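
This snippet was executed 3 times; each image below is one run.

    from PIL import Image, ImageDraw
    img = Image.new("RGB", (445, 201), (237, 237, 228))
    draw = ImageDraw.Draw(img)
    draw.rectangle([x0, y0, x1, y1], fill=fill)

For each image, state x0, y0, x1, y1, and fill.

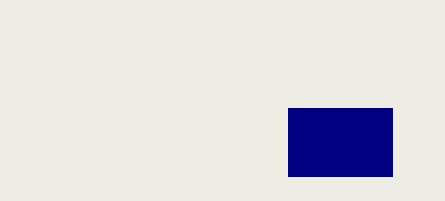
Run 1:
x0 = 288; y0 = 108; x1 = 392; y1 = 176; fill = 'navy'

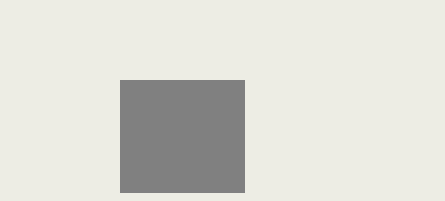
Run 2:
x0 = 120; y0 = 80; x1 = 244; y1 = 192; fill = 'gray'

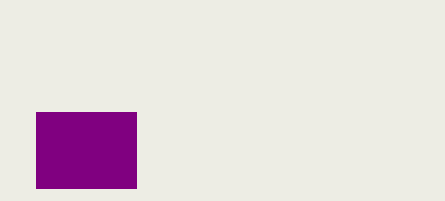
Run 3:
x0 = 36
y0 = 112
x1 = 136
y1 = 188
fill = 'purple'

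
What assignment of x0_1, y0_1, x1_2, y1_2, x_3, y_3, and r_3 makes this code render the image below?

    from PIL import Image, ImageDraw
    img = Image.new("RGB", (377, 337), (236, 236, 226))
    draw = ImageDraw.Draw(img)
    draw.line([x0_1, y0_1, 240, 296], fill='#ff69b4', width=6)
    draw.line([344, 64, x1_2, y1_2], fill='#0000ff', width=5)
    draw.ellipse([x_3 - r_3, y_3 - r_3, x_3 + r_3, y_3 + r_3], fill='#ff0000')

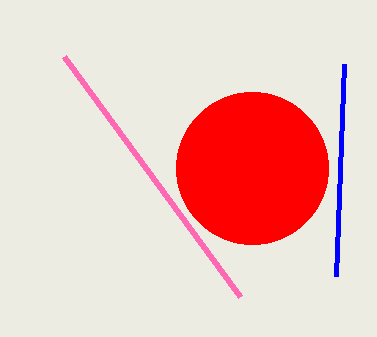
x0_1 = 64
y0_1 = 56
x1_2 = 336
y1_2 = 276
x_3 = 252
y_3 = 168
r_3 = 76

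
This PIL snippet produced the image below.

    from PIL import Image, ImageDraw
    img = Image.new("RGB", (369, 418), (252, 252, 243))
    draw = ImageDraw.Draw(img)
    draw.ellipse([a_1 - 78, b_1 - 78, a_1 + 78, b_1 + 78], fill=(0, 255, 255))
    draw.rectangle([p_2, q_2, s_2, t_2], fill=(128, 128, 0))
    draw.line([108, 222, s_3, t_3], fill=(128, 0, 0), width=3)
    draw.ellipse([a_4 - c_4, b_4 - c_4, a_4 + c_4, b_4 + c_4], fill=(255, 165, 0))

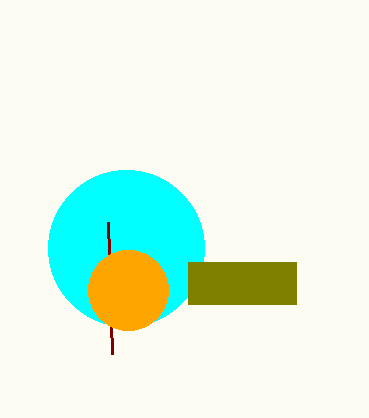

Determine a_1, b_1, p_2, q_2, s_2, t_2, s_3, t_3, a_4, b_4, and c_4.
a_1 = 126
b_1 = 248
p_2 = 188
q_2 = 262
s_2 = 296
t_2 = 304
s_3 = 112
t_3 = 354
a_4 = 128
b_4 = 290
c_4 = 40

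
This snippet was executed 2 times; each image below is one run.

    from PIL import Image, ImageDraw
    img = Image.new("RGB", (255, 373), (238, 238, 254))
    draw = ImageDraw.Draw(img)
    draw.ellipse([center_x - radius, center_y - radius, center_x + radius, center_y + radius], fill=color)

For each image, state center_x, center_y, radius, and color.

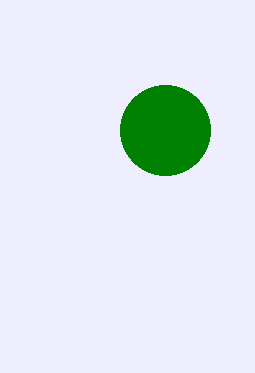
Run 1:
center_x = 165; center_y = 130; radius = 45; color = 'green'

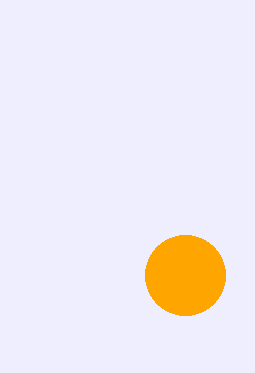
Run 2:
center_x = 185
center_y = 275
radius = 40
color = 'orange'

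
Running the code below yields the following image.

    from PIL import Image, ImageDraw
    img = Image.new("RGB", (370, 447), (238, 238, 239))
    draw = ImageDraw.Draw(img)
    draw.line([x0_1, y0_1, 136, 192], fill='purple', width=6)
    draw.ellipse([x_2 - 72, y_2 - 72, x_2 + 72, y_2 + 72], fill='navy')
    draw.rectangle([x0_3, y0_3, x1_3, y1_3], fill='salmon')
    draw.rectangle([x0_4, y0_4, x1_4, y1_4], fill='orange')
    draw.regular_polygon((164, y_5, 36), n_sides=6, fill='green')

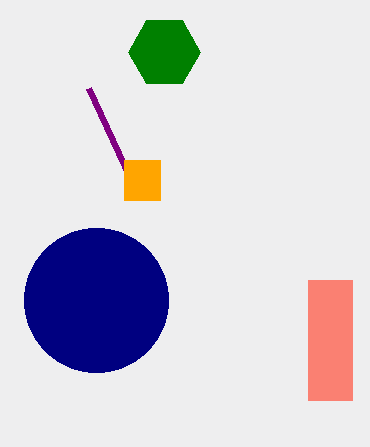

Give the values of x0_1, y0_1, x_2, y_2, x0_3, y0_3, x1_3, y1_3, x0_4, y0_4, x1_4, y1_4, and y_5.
x0_1 = 88
y0_1 = 88
x_2 = 96
y_2 = 300
x0_3 = 308
y0_3 = 280
x1_3 = 352
y1_3 = 400
x0_4 = 124
y0_4 = 160
x1_4 = 160
y1_4 = 200
y_5 = 52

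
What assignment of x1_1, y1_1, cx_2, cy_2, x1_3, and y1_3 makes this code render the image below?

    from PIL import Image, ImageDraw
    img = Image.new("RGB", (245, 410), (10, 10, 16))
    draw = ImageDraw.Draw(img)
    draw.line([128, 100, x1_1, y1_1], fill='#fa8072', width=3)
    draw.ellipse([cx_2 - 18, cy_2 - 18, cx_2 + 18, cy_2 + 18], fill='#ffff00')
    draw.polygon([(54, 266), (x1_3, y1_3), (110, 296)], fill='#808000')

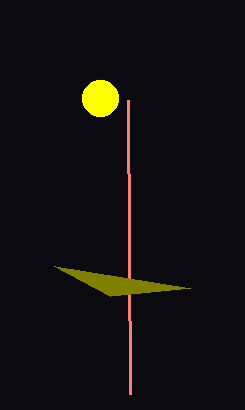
x1_1 = 130; y1_1 = 394; cx_2 = 100; cy_2 = 98; x1_3 = 190; y1_3 = 288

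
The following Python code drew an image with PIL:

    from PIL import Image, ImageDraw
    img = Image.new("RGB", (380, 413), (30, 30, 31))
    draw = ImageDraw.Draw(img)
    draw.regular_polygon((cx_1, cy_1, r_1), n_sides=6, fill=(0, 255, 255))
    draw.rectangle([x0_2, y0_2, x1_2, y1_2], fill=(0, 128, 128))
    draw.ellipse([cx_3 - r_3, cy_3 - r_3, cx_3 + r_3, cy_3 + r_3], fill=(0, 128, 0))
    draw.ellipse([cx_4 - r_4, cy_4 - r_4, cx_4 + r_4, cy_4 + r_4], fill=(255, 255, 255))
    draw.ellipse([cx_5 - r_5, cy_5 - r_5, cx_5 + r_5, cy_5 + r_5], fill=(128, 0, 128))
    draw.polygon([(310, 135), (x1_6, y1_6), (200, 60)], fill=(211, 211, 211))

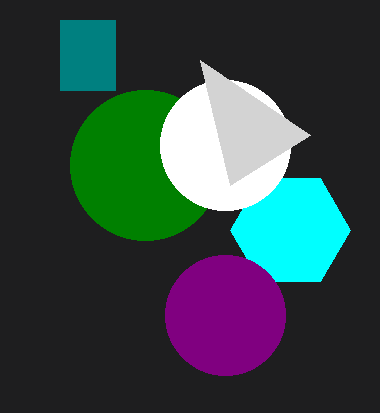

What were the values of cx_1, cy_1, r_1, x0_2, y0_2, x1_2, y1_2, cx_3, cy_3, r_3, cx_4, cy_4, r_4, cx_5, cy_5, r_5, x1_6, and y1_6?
cx_1 = 290, cy_1 = 230, r_1 = 60, x0_2 = 60, y0_2 = 20, x1_2 = 115, y1_2 = 90, cx_3 = 145, cy_3 = 165, r_3 = 75, cx_4 = 225, cy_4 = 145, r_4 = 65, cx_5 = 225, cy_5 = 315, r_5 = 60, x1_6 = 230, y1_6 = 185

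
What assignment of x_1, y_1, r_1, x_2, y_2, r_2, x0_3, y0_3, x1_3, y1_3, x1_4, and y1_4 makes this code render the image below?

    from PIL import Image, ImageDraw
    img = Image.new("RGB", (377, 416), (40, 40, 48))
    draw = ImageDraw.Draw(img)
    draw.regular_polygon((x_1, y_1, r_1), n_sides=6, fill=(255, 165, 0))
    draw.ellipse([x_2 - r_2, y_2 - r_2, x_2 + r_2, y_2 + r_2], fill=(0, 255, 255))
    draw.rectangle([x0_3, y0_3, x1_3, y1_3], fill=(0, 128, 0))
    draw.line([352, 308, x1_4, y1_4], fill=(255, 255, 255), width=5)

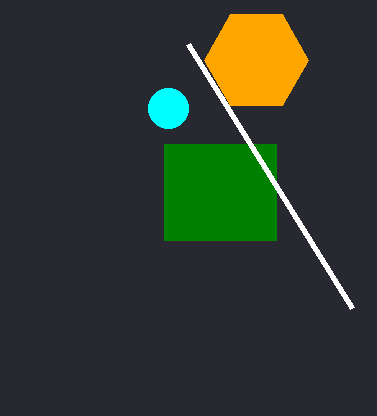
x_1 = 256
y_1 = 60
r_1 = 52
x_2 = 168
y_2 = 108
r_2 = 20
x0_3 = 164
y0_3 = 144
x1_3 = 276
y1_3 = 240
x1_4 = 188
y1_4 = 44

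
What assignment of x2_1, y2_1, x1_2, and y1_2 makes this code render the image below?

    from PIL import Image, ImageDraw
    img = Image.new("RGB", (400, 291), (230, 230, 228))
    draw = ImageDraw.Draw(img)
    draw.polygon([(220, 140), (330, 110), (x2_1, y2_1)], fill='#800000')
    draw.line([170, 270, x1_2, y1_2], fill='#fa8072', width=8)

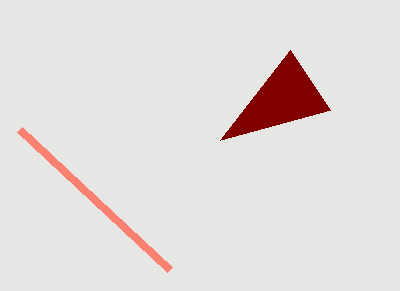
x2_1 = 290
y2_1 = 50
x1_2 = 20
y1_2 = 130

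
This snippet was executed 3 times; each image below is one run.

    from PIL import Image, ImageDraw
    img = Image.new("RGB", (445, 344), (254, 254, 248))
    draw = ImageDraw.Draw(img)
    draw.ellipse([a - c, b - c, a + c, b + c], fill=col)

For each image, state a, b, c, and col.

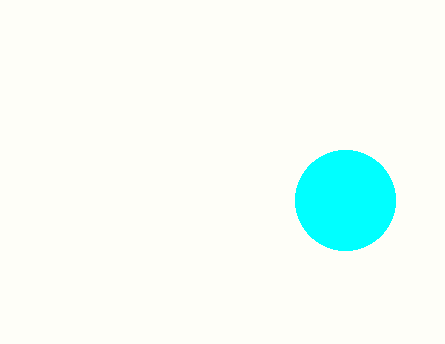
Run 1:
a = 345; b = 200; c = 50; col = 'cyan'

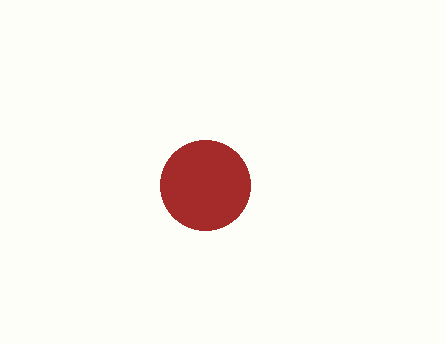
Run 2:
a = 205; b = 185; c = 45; col = 'brown'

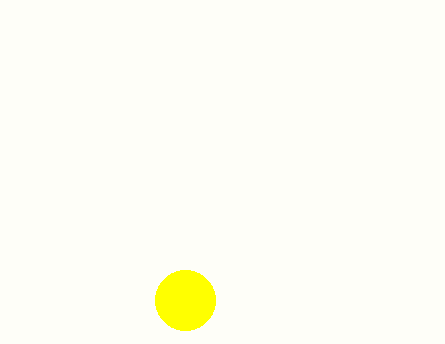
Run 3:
a = 185
b = 300
c = 30
col = 'yellow'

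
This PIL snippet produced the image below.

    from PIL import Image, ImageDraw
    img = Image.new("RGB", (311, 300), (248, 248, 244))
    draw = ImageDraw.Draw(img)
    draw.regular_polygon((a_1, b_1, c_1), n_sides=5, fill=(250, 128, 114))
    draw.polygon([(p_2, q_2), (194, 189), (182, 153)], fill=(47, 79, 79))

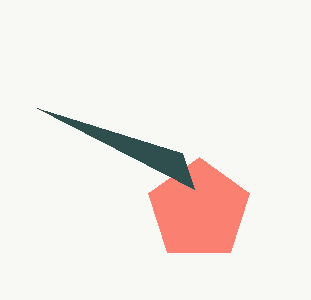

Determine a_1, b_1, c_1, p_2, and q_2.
a_1 = 199, b_1 = 210, c_1 = 53, p_2 = 37, q_2 = 108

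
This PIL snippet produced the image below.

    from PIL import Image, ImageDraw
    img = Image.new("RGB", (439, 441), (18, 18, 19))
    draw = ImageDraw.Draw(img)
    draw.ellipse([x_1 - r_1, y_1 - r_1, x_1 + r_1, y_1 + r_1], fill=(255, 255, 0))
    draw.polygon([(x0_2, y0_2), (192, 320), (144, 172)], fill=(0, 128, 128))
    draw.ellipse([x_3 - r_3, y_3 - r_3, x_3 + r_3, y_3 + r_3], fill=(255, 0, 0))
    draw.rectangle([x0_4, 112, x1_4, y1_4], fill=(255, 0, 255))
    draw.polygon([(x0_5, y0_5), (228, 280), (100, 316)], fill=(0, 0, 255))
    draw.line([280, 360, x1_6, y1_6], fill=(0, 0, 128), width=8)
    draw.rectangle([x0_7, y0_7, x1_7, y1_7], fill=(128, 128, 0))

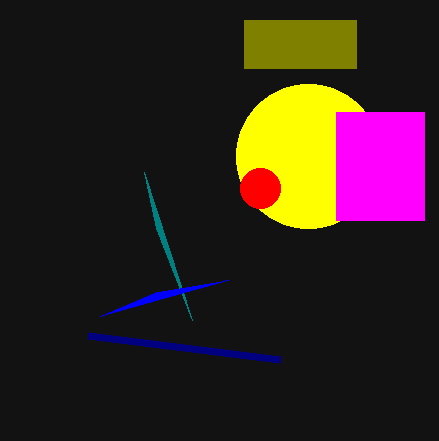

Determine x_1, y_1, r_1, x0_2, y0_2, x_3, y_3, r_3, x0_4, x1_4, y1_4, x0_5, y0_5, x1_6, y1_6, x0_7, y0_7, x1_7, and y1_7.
x_1 = 308; y_1 = 156; r_1 = 72; x0_2 = 156; y0_2 = 228; x_3 = 260; y_3 = 188; r_3 = 20; x0_4 = 336; x1_4 = 424; y1_4 = 220; x0_5 = 156; y0_5 = 292; x1_6 = 88; y1_6 = 336; x0_7 = 244; y0_7 = 20; x1_7 = 356; y1_7 = 68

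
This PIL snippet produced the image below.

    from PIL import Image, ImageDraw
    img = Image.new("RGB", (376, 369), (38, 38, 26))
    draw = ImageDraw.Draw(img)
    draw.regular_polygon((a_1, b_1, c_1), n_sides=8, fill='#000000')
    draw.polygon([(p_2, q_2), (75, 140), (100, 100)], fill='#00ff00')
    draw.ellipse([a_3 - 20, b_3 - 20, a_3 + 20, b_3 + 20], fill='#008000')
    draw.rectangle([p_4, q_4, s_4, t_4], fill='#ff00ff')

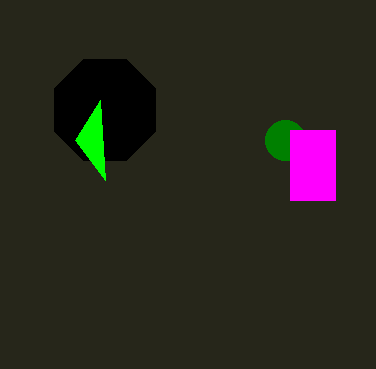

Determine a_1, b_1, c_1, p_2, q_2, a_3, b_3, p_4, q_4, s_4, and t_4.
a_1 = 105, b_1 = 110, c_1 = 55, p_2 = 105, q_2 = 180, a_3 = 285, b_3 = 140, p_4 = 290, q_4 = 130, s_4 = 335, t_4 = 200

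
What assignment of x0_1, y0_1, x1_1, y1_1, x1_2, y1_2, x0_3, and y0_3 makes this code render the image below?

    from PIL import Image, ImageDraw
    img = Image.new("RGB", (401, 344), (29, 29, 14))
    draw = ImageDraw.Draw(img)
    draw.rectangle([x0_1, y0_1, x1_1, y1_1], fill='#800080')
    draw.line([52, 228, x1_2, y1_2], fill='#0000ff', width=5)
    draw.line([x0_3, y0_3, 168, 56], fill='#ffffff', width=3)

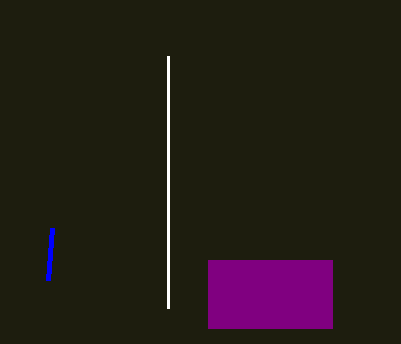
x0_1 = 208
y0_1 = 260
x1_1 = 332
y1_1 = 328
x1_2 = 48
y1_2 = 280
x0_3 = 168
y0_3 = 308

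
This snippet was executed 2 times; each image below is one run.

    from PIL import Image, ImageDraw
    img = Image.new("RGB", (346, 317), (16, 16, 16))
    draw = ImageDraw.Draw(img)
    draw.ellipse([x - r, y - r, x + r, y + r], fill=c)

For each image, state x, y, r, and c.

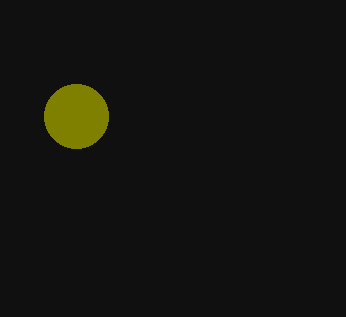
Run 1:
x = 76
y = 116
r = 32
c = 'olive'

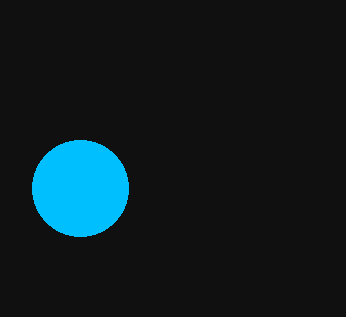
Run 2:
x = 80
y = 188
r = 48
c = 'deepskyblue'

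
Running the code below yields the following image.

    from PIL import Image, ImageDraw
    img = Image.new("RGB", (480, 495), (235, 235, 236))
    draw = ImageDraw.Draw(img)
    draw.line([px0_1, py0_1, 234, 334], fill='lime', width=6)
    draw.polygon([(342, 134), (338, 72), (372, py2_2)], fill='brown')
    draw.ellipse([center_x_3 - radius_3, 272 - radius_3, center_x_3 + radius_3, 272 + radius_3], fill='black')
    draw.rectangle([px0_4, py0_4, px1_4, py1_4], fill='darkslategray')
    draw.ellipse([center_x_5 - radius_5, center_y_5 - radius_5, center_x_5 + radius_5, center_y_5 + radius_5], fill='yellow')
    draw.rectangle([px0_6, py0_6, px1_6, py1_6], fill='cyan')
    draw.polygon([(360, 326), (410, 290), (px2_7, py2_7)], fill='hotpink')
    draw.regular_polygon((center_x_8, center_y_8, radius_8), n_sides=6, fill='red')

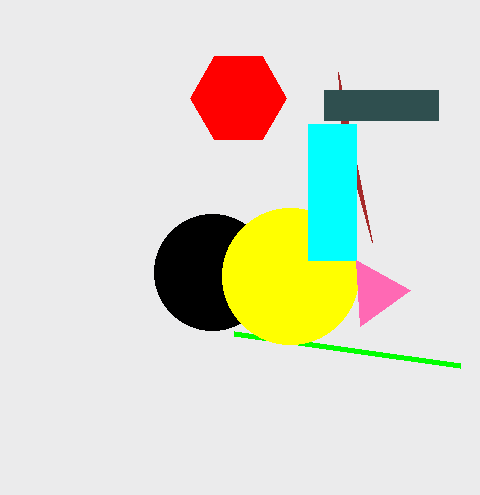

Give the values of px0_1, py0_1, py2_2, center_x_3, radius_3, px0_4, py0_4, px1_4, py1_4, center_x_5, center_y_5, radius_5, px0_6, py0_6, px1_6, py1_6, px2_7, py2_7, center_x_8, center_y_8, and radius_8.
px0_1 = 460, py0_1 = 366, py2_2 = 242, center_x_3 = 212, radius_3 = 58, px0_4 = 324, py0_4 = 90, px1_4 = 438, py1_4 = 120, center_x_5 = 290, center_y_5 = 276, radius_5 = 68, px0_6 = 308, py0_6 = 124, px1_6 = 356, py1_6 = 260, px2_7 = 356, py2_7 = 260, center_x_8 = 238, center_y_8 = 98, radius_8 = 48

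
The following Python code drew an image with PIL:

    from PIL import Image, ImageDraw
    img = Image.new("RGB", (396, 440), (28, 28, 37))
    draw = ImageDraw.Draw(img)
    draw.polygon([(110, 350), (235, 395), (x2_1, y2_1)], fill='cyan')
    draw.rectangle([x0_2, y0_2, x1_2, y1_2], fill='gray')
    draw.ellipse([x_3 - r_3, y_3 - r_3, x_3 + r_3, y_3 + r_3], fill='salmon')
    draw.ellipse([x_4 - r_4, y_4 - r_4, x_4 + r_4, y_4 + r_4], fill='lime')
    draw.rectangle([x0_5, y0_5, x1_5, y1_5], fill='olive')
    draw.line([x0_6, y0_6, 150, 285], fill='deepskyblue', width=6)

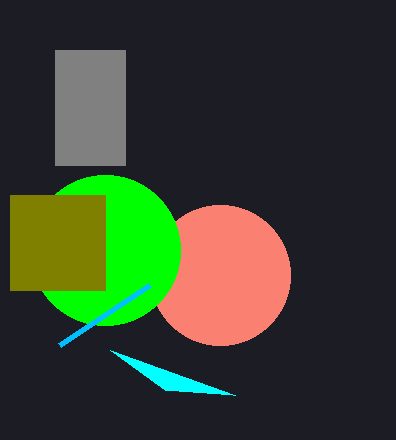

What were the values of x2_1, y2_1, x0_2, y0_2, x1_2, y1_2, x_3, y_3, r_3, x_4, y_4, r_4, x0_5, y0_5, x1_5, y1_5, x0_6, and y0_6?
x2_1 = 165; y2_1 = 390; x0_2 = 55; y0_2 = 50; x1_2 = 125; y1_2 = 165; x_3 = 220; y_3 = 275; r_3 = 70; x_4 = 105; y_4 = 250; r_4 = 75; x0_5 = 10; y0_5 = 195; x1_5 = 105; y1_5 = 290; x0_6 = 60; y0_6 = 345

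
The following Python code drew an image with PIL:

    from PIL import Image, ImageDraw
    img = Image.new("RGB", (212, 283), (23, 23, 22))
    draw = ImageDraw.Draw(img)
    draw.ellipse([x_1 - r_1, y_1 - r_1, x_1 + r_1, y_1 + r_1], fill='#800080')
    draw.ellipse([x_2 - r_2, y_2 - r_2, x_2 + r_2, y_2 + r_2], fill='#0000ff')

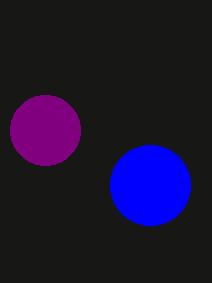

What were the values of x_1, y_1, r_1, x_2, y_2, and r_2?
x_1 = 45
y_1 = 130
r_1 = 35
x_2 = 150
y_2 = 185
r_2 = 40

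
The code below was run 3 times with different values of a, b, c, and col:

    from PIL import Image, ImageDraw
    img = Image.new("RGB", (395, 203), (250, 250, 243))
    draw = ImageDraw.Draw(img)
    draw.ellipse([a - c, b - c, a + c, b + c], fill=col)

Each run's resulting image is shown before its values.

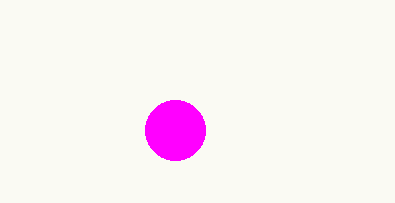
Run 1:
a = 175
b = 130
c = 30
col = 'magenta'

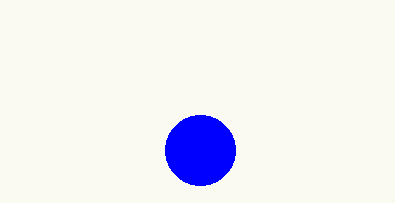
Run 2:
a = 200; b = 150; c = 35; col = 'blue'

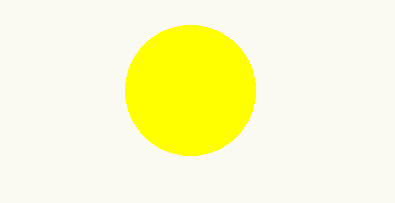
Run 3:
a = 190; b = 90; c = 65; col = 'yellow'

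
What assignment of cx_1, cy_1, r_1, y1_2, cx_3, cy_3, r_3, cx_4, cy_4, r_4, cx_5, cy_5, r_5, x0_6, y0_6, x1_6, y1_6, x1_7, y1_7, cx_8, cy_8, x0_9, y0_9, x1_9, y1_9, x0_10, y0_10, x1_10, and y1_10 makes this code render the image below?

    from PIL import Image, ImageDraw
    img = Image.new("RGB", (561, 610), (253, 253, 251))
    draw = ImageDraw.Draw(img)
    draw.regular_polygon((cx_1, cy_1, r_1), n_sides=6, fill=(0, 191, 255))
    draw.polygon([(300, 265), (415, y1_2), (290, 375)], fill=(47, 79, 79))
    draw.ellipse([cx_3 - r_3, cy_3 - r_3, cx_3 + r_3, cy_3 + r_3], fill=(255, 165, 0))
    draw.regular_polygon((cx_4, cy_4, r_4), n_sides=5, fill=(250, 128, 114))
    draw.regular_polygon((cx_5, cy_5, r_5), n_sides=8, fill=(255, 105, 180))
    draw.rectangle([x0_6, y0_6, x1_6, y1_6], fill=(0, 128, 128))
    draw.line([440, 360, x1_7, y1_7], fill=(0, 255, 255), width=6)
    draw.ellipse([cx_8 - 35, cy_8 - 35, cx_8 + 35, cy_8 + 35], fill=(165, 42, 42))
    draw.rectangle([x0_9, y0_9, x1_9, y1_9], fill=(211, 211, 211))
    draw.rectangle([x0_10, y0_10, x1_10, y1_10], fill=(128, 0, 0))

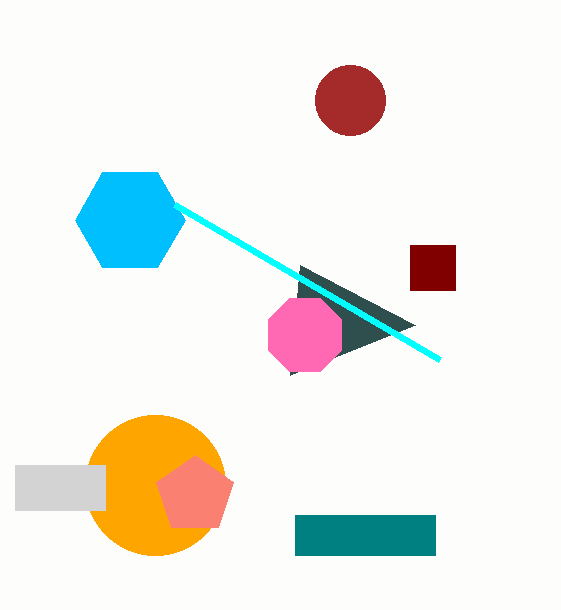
cx_1 = 130
cy_1 = 220
r_1 = 55
y1_2 = 325
cx_3 = 155
cy_3 = 485
r_3 = 70
cx_4 = 195
cy_4 = 495
r_4 = 40
cx_5 = 305
cy_5 = 335
r_5 = 40
x0_6 = 295
y0_6 = 515
x1_6 = 435
y1_6 = 555
x1_7 = 175
y1_7 = 205
cx_8 = 350
cy_8 = 100
x0_9 = 15
y0_9 = 465
x1_9 = 105
y1_9 = 510
x0_10 = 410
y0_10 = 245
x1_10 = 455
y1_10 = 290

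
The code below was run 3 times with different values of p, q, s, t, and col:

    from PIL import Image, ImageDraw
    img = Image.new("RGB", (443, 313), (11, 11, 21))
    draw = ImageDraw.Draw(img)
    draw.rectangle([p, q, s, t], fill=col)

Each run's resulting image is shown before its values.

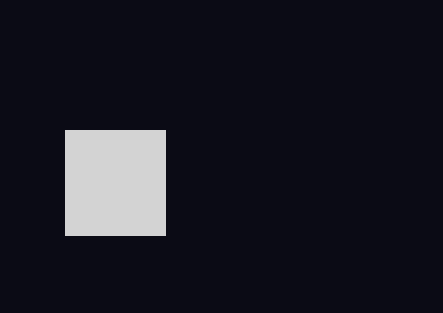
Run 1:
p = 65; q = 130; s = 165; t = 235; col = 'lightgray'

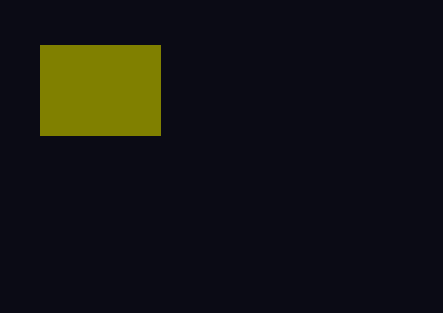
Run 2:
p = 40, q = 45, s = 160, t = 135, col = 'olive'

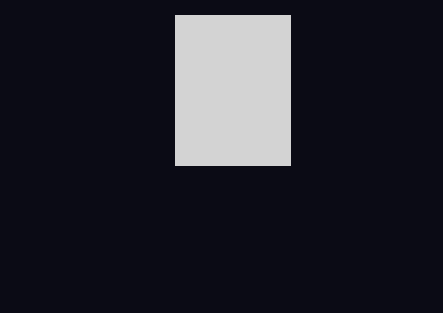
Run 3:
p = 175; q = 15; s = 290; t = 165; col = 'lightgray'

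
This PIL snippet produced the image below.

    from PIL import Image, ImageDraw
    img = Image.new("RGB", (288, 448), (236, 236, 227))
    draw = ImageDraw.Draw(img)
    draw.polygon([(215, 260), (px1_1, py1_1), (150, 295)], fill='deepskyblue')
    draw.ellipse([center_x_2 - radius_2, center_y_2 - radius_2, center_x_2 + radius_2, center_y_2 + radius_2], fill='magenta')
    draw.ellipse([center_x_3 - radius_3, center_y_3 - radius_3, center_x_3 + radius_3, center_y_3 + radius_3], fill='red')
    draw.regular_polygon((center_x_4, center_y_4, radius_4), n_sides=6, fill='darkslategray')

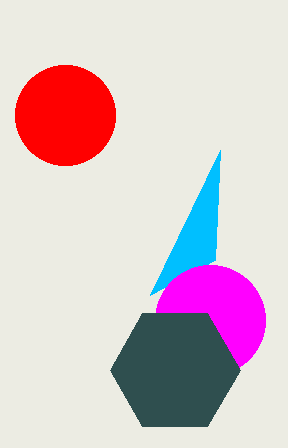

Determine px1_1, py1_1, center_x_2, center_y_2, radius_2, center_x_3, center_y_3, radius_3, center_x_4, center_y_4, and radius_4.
px1_1 = 220; py1_1 = 150; center_x_2 = 210; center_y_2 = 320; radius_2 = 55; center_x_3 = 65; center_y_3 = 115; radius_3 = 50; center_x_4 = 175; center_y_4 = 370; radius_4 = 65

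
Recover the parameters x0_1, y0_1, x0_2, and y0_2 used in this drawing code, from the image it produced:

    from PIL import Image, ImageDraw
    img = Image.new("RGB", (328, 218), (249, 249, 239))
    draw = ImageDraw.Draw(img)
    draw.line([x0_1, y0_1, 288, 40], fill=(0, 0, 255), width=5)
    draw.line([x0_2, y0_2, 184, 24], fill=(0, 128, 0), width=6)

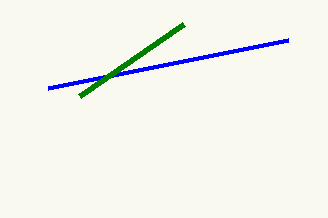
x0_1 = 48
y0_1 = 88
x0_2 = 80
y0_2 = 96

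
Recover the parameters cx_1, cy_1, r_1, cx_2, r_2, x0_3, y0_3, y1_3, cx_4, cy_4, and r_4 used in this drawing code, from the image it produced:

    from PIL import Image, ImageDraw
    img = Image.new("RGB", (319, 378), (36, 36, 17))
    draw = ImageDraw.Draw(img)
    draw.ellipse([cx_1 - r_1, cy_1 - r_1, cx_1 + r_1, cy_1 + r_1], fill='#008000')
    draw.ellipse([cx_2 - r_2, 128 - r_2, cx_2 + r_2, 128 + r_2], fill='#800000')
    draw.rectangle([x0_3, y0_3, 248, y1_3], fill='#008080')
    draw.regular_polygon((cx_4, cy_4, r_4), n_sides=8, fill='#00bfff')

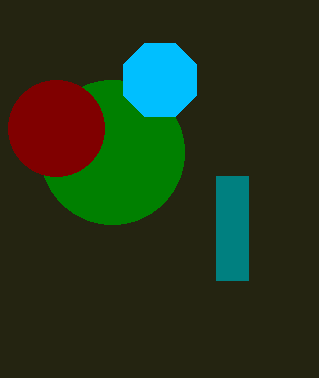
cx_1 = 112; cy_1 = 152; r_1 = 72; cx_2 = 56; r_2 = 48; x0_3 = 216; y0_3 = 176; y1_3 = 280; cx_4 = 160; cy_4 = 80; r_4 = 40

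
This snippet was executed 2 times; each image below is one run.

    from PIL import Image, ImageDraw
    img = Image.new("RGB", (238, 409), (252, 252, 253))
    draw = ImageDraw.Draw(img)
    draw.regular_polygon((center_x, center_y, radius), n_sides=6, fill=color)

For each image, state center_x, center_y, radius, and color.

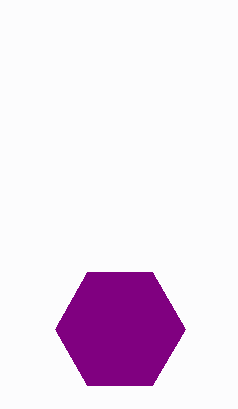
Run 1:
center_x = 120
center_y = 329
radius = 65
color = 'purple'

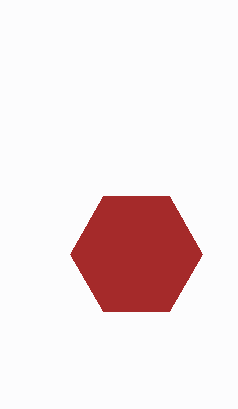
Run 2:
center_x = 136; center_y = 254; radius = 66; color = 'brown'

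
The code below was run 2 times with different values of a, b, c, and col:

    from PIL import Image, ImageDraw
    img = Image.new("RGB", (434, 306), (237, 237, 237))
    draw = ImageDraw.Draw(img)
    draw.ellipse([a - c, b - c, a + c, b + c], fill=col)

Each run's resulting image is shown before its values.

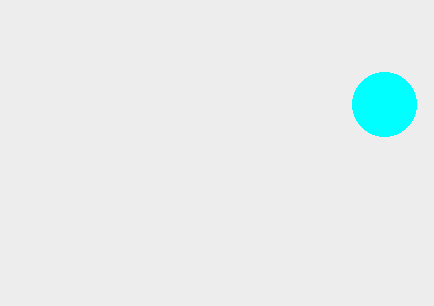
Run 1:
a = 384; b = 104; c = 32; col = 'cyan'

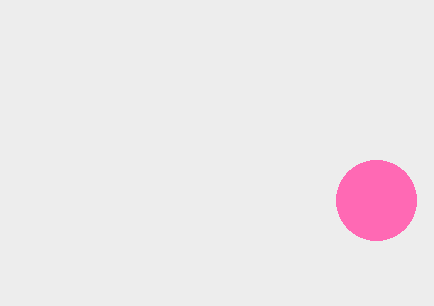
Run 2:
a = 376
b = 200
c = 40
col = 'hotpink'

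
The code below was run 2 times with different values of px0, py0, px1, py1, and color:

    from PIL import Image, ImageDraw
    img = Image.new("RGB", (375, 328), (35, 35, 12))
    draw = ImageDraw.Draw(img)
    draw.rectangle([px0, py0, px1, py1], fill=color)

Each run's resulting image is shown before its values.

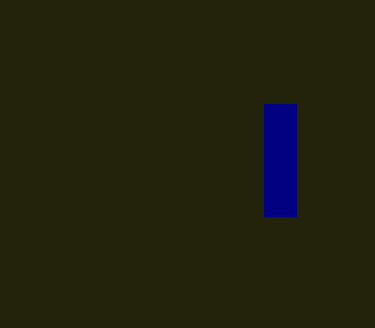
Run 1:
px0 = 264, py0 = 104, px1 = 296, py1 = 216, color = 'navy'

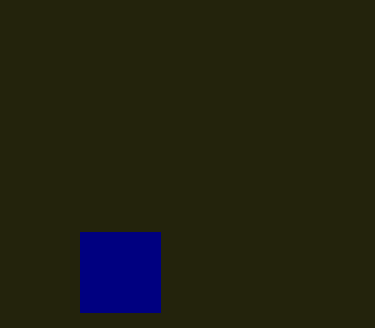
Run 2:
px0 = 80
py0 = 232
px1 = 160
py1 = 312
color = 'navy'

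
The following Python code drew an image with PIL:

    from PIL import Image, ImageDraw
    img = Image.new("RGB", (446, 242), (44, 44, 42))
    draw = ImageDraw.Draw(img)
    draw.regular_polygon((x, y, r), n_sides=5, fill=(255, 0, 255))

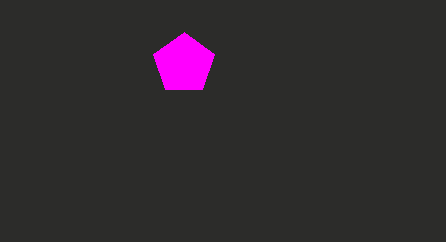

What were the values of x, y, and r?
x = 184; y = 64; r = 32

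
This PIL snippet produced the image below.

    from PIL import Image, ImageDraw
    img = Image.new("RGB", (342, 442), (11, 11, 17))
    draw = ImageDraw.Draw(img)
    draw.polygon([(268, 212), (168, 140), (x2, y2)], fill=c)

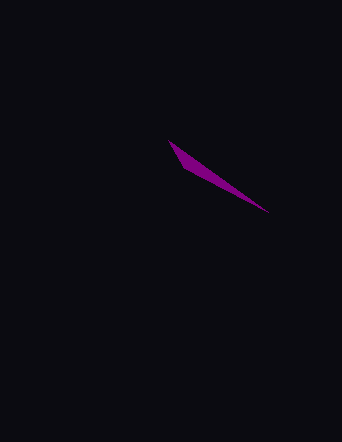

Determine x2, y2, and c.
x2 = 184; y2 = 168; c = 'purple'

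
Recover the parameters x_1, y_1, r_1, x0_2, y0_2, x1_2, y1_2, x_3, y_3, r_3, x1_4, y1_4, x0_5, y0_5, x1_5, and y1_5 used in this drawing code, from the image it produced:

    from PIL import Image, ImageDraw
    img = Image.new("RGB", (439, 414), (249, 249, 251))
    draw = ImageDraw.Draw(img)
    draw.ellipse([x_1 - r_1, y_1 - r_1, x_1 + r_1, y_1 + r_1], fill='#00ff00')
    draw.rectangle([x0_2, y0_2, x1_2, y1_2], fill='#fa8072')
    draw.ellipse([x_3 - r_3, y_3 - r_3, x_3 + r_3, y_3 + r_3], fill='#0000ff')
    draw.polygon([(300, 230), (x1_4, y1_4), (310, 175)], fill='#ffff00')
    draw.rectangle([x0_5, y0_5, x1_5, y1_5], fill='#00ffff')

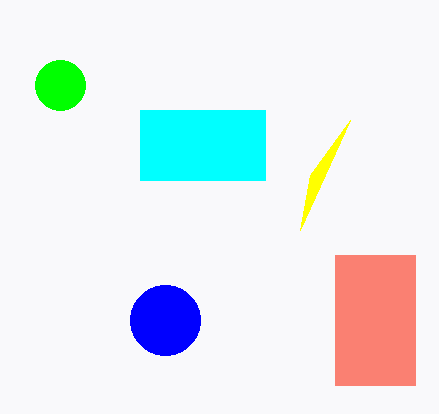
x_1 = 60; y_1 = 85; r_1 = 25; x0_2 = 335; y0_2 = 255; x1_2 = 415; y1_2 = 385; x_3 = 165; y_3 = 320; r_3 = 35; x1_4 = 350; y1_4 = 120; x0_5 = 140; y0_5 = 110; x1_5 = 265; y1_5 = 180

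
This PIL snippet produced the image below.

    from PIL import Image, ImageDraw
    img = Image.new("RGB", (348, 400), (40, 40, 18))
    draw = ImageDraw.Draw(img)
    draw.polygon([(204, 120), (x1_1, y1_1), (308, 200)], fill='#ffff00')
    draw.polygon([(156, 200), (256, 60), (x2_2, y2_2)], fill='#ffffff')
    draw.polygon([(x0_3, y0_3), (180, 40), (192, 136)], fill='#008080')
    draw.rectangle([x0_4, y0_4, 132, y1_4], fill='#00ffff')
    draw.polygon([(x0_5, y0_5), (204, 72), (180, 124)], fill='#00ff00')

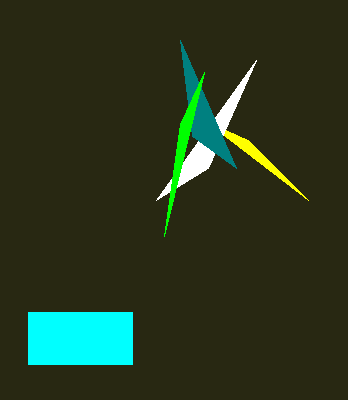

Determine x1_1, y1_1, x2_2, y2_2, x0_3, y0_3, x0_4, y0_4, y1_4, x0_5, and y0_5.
x1_1 = 248; y1_1 = 140; x2_2 = 208; y2_2 = 168; x0_3 = 236; y0_3 = 168; x0_4 = 28; y0_4 = 312; y1_4 = 364; x0_5 = 164; y0_5 = 236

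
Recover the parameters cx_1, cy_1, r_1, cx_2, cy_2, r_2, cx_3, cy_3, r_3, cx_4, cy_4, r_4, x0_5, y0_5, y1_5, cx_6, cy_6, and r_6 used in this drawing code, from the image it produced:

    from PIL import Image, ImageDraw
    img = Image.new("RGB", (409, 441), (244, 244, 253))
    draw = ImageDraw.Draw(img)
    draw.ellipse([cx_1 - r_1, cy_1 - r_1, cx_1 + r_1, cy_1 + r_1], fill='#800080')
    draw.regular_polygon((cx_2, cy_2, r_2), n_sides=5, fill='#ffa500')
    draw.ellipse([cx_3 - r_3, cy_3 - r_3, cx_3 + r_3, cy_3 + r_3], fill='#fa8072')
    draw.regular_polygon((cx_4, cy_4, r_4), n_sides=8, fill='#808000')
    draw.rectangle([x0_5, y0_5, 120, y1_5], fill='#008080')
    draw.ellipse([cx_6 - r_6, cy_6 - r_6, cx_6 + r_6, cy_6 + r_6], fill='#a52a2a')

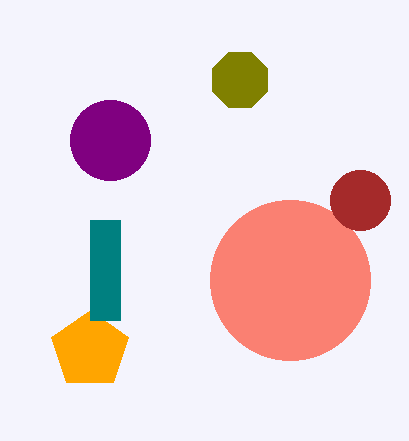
cx_1 = 110, cy_1 = 140, r_1 = 40, cx_2 = 90, cy_2 = 350, r_2 = 40, cx_3 = 290, cy_3 = 280, r_3 = 80, cx_4 = 240, cy_4 = 80, r_4 = 30, x0_5 = 90, y0_5 = 220, y1_5 = 320, cx_6 = 360, cy_6 = 200, r_6 = 30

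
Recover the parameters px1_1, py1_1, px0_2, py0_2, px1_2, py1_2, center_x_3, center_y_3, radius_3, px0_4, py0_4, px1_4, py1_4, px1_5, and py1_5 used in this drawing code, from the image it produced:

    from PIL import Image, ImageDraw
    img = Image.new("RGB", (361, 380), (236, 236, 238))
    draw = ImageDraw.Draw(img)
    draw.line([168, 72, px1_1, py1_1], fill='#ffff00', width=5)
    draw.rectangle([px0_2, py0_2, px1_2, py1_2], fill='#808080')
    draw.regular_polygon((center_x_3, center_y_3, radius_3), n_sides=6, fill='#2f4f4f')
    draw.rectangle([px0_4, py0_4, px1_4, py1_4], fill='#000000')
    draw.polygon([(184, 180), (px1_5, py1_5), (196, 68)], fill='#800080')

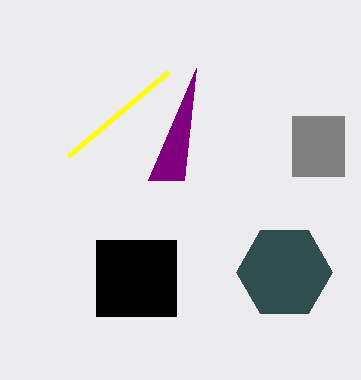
px1_1 = 68, py1_1 = 156, px0_2 = 292, py0_2 = 116, px1_2 = 344, py1_2 = 176, center_x_3 = 284, center_y_3 = 272, radius_3 = 48, px0_4 = 96, py0_4 = 240, px1_4 = 176, py1_4 = 316, px1_5 = 148, py1_5 = 180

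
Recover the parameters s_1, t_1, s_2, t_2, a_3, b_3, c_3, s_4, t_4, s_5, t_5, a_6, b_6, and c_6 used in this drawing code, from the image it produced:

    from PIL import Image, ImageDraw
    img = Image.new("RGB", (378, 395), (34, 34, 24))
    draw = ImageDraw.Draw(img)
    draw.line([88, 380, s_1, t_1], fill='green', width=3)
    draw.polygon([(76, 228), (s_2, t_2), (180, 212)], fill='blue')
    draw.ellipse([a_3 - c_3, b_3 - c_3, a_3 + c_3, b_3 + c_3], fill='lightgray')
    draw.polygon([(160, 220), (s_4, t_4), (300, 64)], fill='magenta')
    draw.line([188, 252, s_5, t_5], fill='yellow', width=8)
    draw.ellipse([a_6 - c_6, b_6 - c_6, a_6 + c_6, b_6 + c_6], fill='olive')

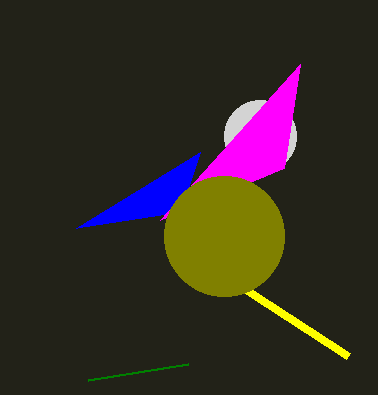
s_1 = 188
t_1 = 364
s_2 = 200
t_2 = 152
a_3 = 260
b_3 = 136
c_3 = 36
s_4 = 284
t_4 = 168
s_5 = 348
t_5 = 356
a_6 = 224
b_6 = 236
c_6 = 60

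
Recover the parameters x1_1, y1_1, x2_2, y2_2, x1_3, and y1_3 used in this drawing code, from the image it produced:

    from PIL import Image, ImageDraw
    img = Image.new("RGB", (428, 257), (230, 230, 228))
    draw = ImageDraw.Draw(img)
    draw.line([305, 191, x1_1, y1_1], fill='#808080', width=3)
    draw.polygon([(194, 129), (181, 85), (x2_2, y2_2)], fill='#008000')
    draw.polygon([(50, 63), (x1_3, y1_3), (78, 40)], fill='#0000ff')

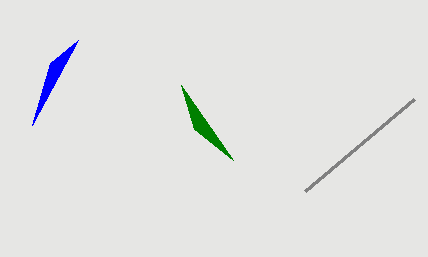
x1_1 = 414
y1_1 = 99
x2_2 = 233
y2_2 = 160
x1_3 = 32
y1_3 = 125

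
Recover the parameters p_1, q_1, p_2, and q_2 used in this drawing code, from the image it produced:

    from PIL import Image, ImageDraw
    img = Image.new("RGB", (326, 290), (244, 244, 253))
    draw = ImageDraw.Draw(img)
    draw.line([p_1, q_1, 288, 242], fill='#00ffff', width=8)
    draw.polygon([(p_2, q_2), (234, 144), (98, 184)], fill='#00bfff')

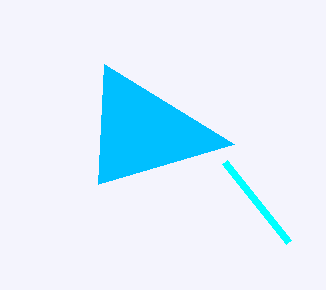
p_1 = 224; q_1 = 162; p_2 = 104; q_2 = 64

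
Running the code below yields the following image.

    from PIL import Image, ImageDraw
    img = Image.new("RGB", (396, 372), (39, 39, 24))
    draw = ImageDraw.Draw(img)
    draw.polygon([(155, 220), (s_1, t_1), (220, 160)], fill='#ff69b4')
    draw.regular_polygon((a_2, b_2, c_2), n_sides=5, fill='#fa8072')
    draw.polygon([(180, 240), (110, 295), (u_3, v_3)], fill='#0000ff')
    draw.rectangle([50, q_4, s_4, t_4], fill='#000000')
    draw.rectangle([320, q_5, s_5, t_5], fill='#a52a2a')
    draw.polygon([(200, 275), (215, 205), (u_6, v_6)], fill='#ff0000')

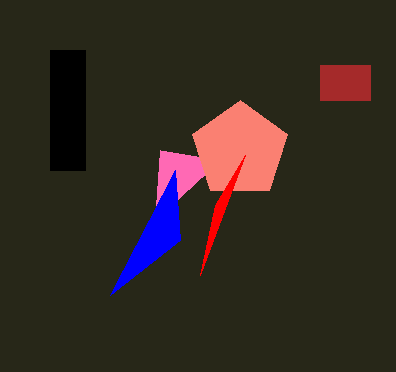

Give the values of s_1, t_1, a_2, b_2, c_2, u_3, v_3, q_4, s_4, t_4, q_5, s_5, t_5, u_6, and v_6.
s_1 = 160, t_1 = 150, a_2 = 240, b_2 = 150, c_2 = 50, u_3 = 175, v_3 = 170, q_4 = 50, s_4 = 85, t_4 = 170, q_5 = 65, s_5 = 370, t_5 = 100, u_6 = 245, v_6 = 155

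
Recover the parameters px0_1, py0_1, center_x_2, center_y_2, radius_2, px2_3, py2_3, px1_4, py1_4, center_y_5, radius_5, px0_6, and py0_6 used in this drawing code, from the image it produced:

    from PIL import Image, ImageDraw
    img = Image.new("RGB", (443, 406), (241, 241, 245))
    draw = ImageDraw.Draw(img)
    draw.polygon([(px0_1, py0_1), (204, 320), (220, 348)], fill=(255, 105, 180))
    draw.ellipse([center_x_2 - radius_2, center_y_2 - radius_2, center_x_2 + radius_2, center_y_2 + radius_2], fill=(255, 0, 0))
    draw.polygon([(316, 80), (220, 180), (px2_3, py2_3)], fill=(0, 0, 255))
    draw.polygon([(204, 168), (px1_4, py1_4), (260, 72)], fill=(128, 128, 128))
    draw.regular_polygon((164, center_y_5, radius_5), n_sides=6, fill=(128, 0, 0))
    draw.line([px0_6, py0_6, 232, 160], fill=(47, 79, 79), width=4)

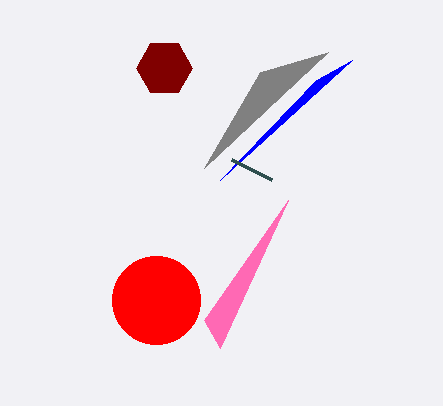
px0_1 = 288, py0_1 = 200, center_x_2 = 156, center_y_2 = 300, radius_2 = 44, px2_3 = 352, py2_3 = 60, px1_4 = 328, py1_4 = 52, center_y_5 = 68, radius_5 = 28, px0_6 = 272, py0_6 = 180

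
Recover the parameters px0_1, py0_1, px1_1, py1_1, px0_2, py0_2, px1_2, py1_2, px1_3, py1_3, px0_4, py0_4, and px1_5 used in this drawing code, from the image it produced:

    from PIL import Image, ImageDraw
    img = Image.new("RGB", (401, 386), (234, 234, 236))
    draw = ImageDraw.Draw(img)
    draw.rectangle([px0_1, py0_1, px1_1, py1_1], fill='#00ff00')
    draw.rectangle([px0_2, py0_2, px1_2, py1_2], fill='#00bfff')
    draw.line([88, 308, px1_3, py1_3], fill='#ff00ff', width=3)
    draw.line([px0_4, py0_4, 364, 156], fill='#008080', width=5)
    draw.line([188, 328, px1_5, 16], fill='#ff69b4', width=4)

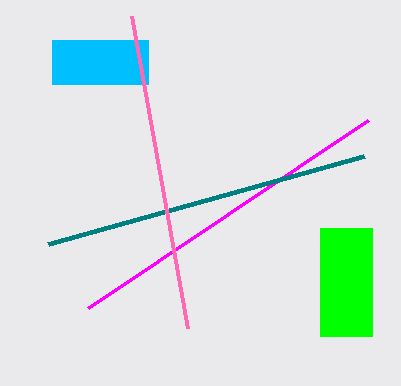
px0_1 = 320; py0_1 = 228; px1_1 = 372; py1_1 = 336; px0_2 = 52; py0_2 = 40; px1_2 = 148; py1_2 = 84; px1_3 = 368; py1_3 = 120; px0_4 = 48; py0_4 = 244; px1_5 = 132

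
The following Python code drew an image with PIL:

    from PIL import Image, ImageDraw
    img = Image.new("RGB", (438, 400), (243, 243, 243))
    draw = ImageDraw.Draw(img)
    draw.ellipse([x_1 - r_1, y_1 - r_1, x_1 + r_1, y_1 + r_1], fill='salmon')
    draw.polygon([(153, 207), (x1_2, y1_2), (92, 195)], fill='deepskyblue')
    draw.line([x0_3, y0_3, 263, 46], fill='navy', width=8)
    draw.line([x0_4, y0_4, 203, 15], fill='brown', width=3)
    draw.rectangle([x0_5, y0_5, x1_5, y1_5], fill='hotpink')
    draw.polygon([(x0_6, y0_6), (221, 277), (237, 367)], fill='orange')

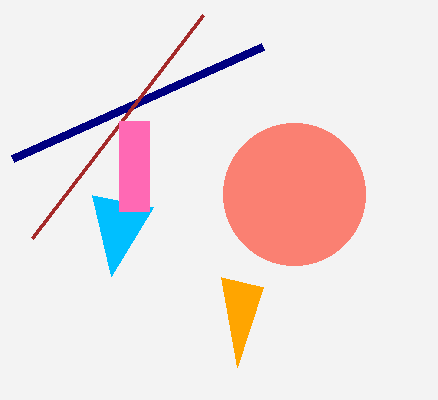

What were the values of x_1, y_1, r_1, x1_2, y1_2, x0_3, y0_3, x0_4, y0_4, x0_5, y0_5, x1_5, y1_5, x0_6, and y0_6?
x_1 = 294
y_1 = 194
r_1 = 71
x1_2 = 111
y1_2 = 276
x0_3 = 13
y0_3 = 158
x0_4 = 32
y0_4 = 238
x0_5 = 119
y0_5 = 121
x1_5 = 149
y1_5 = 211
x0_6 = 263
y0_6 = 287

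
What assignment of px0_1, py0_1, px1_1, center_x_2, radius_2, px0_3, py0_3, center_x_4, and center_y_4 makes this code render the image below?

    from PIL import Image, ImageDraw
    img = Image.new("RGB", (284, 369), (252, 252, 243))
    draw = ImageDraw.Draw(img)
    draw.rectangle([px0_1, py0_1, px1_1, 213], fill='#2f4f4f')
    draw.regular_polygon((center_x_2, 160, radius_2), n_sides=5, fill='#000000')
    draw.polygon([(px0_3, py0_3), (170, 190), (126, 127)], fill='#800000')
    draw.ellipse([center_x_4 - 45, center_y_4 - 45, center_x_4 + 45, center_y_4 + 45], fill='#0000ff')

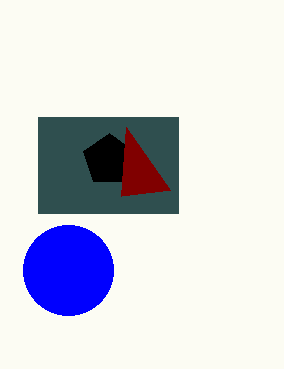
px0_1 = 38; py0_1 = 117; px1_1 = 178; center_x_2 = 109; radius_2 = 27; px0_3 = 121; py0_3 = 196; center_x_4 = 68; center_y_4 = 270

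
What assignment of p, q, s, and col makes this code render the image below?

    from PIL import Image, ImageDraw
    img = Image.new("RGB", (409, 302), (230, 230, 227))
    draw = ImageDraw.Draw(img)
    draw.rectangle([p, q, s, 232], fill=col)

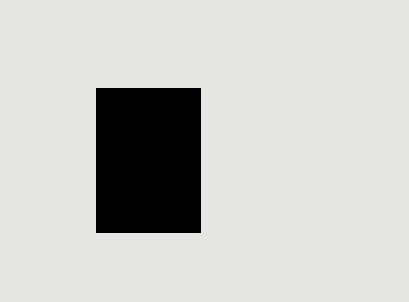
p = 96
q = 88
s = 200
col = 'black'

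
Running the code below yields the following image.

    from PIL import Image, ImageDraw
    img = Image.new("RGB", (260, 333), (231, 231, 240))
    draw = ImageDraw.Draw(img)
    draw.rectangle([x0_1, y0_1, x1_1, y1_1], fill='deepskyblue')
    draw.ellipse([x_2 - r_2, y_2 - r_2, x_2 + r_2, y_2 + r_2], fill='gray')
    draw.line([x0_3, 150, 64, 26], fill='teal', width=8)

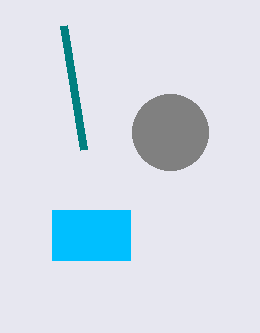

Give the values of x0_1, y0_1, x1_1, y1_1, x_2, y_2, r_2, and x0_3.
x0_1 = 52, y0_1 = 210, x1_1 = 130, y1_1 = 260, x_2 = 170, y_2 = 132, r_2 = 38, x0_3 = 84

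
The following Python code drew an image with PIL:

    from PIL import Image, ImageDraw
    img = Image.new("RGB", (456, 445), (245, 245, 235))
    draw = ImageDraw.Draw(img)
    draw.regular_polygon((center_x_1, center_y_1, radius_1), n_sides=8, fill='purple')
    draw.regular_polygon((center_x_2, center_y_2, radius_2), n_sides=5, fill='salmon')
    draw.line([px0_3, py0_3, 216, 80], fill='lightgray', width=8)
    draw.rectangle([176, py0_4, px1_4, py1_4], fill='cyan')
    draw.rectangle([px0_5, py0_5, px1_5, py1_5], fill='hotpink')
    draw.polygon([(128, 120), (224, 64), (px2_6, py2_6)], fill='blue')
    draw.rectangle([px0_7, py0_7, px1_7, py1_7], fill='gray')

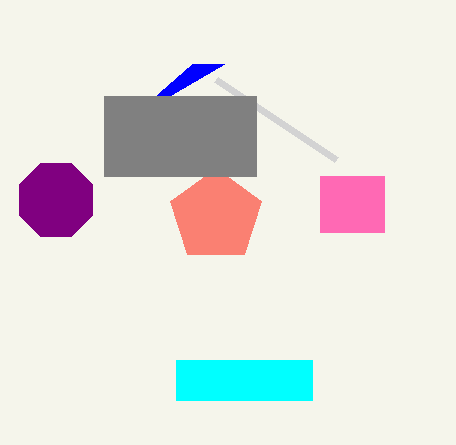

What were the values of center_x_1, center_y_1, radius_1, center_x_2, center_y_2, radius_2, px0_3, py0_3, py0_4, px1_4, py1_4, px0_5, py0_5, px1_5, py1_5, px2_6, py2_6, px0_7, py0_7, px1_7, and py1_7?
center_x_1 = 56
center_y_1 = 200
radius_1 = 40
center_x_2 = 216
center_y_2 = 216
radius_2 = 48
px0_3 = 336
py0_3 = 160
py0_4 = 360
px1_4 = 312
py1_4 = 400
px0_5 = 320
py0_5 = 176
px1_5 = 384
py1_5 = 232
px2_6 = 192
py2_6 = 64
px0_7 = 104
py0_7 = 96
px1_7 = 256
py1_7 = 176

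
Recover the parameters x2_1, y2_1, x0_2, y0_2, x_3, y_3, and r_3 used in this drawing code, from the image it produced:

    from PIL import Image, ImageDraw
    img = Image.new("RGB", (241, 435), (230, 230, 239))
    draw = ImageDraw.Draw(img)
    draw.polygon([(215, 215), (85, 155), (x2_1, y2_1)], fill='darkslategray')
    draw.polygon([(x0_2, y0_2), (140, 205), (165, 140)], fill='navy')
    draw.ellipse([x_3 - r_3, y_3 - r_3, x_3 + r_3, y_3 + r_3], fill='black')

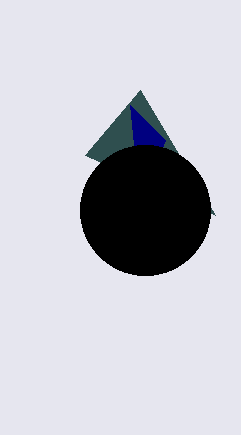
x2_1 = 140, y2_1 = 90, x0_2 = 130, y0_2 = 105, x_3 = 145, y_3 = 210, r_3 = 65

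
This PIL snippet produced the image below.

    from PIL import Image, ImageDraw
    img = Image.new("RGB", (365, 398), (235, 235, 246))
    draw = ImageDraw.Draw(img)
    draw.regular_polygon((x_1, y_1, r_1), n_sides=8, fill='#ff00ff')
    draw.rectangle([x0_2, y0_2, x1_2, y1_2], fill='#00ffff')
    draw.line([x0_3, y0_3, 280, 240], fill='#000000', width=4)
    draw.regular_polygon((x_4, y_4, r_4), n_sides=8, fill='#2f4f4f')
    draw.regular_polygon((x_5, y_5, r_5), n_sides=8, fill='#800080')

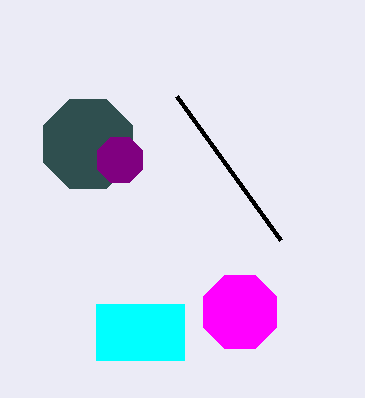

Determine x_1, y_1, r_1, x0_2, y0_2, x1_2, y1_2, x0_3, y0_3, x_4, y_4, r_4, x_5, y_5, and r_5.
x_1 = 240; y_1 = 312; r_1 = 40; x0_2 = 96; y0_2 = 304; x1_2 = 184; y1_2 = 360; x0_3 = 176; y0_3 = 96; x_4 = 88; y_4 = 144; r_4 = 48; x_5 = 120; y_5 = 160; r_5 = 24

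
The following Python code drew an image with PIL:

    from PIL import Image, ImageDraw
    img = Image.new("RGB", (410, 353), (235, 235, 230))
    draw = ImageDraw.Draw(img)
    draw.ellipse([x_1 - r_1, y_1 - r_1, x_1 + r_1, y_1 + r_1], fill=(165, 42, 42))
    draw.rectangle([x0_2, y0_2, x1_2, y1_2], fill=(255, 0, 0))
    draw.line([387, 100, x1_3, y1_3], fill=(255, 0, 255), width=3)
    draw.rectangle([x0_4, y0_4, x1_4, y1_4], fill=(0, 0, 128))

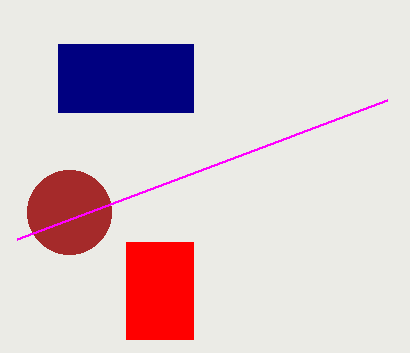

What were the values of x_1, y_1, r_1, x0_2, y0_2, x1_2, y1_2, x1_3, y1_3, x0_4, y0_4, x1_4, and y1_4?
x_1 = 69; y_1 = 212; r_1 = 42; x0_2 = 126; y0_2 = 242; x1_2 = 193; y1_2 = 339; x1_3 = 17; y1_3 = 239; x0_4 = 58; y0_4 = 44; x1_4 = 193; y1_4 = 112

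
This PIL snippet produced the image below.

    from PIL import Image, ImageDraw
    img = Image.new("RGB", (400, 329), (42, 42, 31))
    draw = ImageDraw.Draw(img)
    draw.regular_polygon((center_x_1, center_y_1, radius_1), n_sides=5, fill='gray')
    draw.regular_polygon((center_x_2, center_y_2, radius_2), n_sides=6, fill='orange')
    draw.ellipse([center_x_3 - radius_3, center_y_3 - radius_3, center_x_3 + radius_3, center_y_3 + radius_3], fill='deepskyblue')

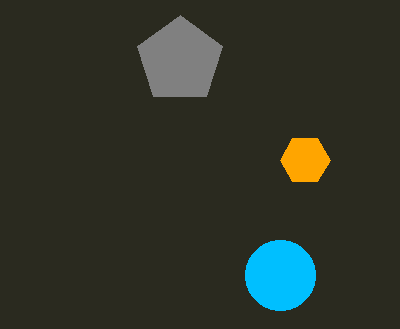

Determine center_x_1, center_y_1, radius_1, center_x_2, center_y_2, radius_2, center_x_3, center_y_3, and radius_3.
center_x_1 = 180; center_y_1 = 60; radius_1 = 45; center_x_2 = 305; center_y_2 = 160; radius_2 = 25; center_x_3 = 280; center_y_3 = 275; radius_3 = 35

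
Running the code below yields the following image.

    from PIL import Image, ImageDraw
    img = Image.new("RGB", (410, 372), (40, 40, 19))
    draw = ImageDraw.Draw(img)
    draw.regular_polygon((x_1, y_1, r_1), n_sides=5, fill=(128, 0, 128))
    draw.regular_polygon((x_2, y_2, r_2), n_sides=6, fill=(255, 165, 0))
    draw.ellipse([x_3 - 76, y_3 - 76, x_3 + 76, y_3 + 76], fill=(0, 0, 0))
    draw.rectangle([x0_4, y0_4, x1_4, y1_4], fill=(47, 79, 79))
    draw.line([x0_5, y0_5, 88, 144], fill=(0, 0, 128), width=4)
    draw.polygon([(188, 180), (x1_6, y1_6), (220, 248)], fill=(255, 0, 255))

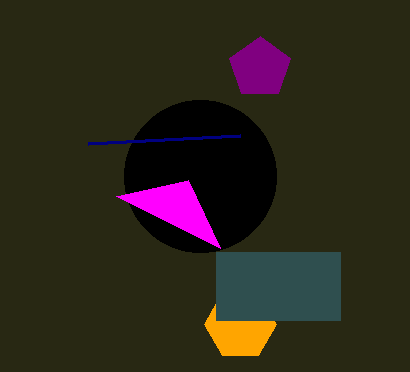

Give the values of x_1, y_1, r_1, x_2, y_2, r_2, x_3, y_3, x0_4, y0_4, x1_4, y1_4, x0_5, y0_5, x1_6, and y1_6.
x_1 = 260; y_1 = 68; r_1 = 32; x_2 = 240; y_2 = 324; r_2 = 36; x_3 = 200; y_3 = 176; x0_4 = 216; y0_4 = 252; x1_4 = 340; y1_4 = 320; x0_5 = 240; y0_5 = 136; x1_6 = 116; y1_6 = 196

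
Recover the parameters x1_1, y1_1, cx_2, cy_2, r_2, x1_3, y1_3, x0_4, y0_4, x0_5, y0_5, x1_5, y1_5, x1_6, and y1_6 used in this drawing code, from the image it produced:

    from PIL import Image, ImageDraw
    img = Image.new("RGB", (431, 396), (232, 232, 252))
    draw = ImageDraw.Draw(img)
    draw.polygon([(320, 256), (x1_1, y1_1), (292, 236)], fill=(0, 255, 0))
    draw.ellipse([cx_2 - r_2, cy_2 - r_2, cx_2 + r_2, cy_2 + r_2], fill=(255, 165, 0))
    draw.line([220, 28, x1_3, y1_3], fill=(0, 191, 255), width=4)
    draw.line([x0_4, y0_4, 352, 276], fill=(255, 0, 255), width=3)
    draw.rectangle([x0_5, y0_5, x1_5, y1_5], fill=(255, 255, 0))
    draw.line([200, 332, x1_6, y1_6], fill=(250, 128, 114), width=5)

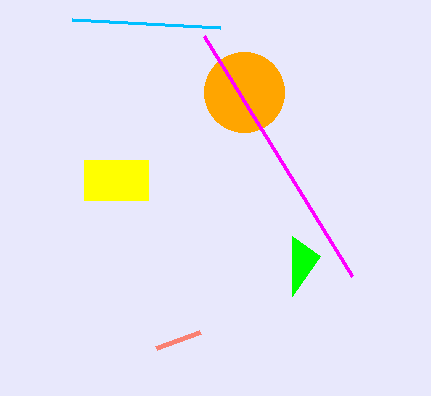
x1_1 = 292, y1_1 = 296, cx_2 = 244, cy_2 = 92, r_2 = 40, x1_3 = 72, y1_3 = 20, x0_4 = 204, y0_4 = 36, x0_5 = 84, y0_5 = 160, x1_5 = 148, y1_5 = 200, x1_6 = 156, y1_6 = 348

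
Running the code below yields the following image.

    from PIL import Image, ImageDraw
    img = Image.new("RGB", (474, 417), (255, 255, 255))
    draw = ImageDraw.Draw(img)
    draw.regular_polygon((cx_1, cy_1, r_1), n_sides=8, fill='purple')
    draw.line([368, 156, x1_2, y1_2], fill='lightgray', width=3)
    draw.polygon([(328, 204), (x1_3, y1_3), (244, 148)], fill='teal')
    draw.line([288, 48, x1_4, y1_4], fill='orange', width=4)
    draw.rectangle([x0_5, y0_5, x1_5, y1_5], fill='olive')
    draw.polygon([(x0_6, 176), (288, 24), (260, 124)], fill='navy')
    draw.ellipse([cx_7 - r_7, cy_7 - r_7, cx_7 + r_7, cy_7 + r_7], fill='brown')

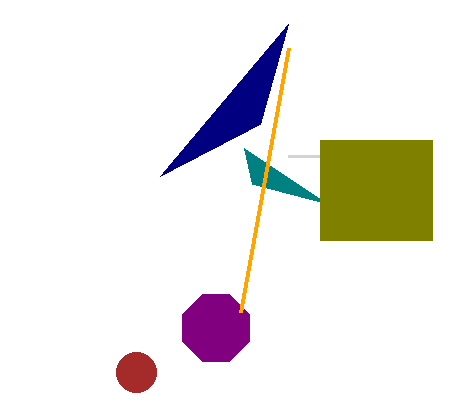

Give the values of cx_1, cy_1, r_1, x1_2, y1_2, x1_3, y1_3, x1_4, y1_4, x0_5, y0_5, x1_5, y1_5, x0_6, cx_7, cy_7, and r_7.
cx_1 = 216
cy_1 = 328
r_1 = 36
x1_2 = 288
y1_2 = 156
x1_3 = 252
y1_3 = 184
x1_4 = 240
y1_4 = 312
x0_5 = 320
y0_5 = 140
x1_5 = 432
y1_5 = 240
x0_6 = 160
cx_7 = 136
cy_7 = 372
r_7 = 20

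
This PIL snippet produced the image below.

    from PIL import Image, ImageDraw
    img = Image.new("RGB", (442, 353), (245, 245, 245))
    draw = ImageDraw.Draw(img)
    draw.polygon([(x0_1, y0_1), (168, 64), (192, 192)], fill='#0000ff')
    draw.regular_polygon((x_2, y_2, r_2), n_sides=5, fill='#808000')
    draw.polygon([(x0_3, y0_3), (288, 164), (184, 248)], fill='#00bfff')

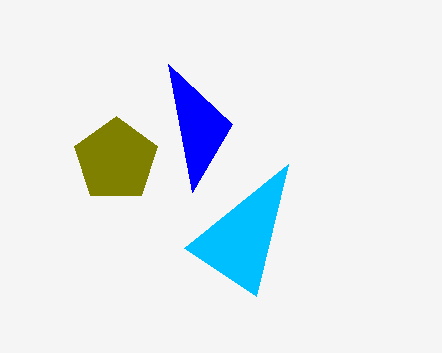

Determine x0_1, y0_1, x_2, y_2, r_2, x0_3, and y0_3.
x0_1 = 232, y0_1 = 124, x_2 = 116, y_2 = 160, r_2 = 44, x0_3 = 256, y0_3 = 296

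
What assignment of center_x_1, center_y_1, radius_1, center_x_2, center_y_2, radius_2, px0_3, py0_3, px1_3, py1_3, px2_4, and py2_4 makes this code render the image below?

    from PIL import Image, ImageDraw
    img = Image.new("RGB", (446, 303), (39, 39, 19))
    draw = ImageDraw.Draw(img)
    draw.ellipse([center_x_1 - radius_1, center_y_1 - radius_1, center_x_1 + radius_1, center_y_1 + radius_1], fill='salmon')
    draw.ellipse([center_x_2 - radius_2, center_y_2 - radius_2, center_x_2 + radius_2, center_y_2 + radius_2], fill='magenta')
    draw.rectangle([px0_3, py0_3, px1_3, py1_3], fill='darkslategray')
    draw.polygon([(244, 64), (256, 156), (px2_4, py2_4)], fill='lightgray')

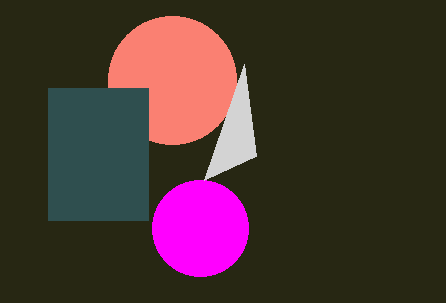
center_x_1 = 172; center_y_1 = 80; radius_1 = 64; center_x_2 = 200; center_y_2 = 228; radius_2 = 48; px0_3 = 48; py0_3 = 88; px1_3 = 148; py1_3 = 220; px2_4 = 204; py2_4 = 180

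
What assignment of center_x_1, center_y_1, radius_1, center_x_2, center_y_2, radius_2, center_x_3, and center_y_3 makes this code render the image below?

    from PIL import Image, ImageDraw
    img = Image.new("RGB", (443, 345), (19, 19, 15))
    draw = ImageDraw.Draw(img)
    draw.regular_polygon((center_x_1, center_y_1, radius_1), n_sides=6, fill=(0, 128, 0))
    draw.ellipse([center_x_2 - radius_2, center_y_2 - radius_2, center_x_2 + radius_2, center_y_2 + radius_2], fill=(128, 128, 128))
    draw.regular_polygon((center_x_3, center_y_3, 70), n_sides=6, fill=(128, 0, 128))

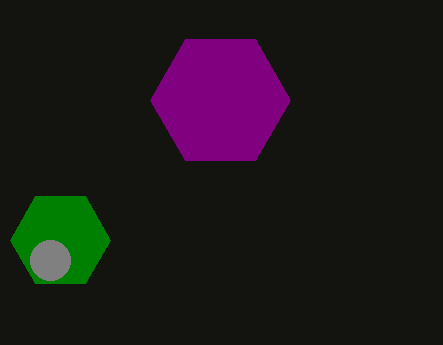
center_x_1 = 60, center_y_1 = 240, radius_1 = 50, center_x_2 = 50, center_y_2 = 260, radius_2 = 20, center_x_3 = 220, center_y_3 = 100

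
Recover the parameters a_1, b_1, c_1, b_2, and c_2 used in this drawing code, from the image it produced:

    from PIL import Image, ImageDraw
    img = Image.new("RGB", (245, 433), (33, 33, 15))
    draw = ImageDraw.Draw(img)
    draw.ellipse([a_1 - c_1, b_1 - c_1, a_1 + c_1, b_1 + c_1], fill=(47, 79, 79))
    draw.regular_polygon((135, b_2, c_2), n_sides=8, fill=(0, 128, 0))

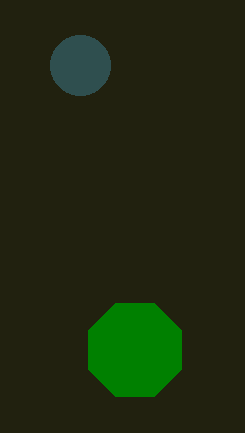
a_1 = 80, b_1 = 65, c_1 = 30, b_2 = 350, c_2 = 50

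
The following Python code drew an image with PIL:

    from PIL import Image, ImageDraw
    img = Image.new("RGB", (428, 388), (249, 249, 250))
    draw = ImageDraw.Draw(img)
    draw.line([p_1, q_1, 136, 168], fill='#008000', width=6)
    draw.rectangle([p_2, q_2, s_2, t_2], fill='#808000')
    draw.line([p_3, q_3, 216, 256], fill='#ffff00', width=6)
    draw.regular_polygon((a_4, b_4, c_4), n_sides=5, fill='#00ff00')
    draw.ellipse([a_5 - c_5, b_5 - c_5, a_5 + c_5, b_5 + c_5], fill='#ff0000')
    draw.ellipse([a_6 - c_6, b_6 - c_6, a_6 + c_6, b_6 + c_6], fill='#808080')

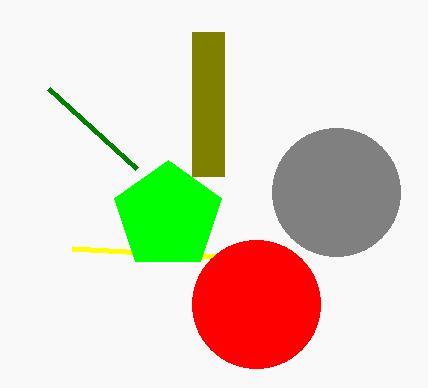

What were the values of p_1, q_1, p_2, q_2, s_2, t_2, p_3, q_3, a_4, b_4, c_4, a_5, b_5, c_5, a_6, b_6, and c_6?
p_1 = 48; q_1 = 88; p_2 = 192; q_2 = 32; s_2 = 224; t_2 = 176; p_3 = 72; q_3 = 248; a_4 = 168; b_4 = 216; c_4 = 56; a_5 = 256; b_5 = 304; c_5 = 64; a_6 = 336; b_6 = 192; c_6 = 64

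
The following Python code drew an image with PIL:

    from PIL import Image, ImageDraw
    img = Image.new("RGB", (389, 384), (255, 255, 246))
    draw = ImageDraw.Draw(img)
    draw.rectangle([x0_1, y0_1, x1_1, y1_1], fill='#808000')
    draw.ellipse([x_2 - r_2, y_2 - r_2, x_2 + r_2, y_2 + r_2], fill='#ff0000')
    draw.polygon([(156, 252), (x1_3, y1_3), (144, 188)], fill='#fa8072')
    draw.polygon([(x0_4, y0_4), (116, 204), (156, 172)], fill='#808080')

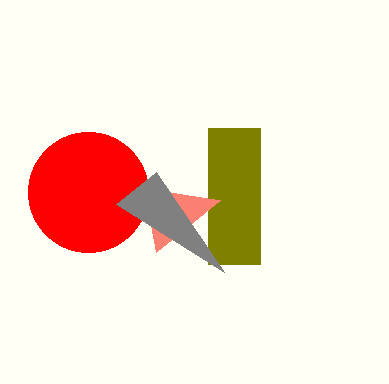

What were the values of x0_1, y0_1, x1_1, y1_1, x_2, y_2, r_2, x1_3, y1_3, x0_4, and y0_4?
x0_1 = 208
y0_1 = 128
x1_1 = 260
y1_1 = 264
x_2 = 88
y_2 = 192
r_2 = 60
x1_3 = 220
y1_3 = 200
x0_4 = 224
y0_4 = 272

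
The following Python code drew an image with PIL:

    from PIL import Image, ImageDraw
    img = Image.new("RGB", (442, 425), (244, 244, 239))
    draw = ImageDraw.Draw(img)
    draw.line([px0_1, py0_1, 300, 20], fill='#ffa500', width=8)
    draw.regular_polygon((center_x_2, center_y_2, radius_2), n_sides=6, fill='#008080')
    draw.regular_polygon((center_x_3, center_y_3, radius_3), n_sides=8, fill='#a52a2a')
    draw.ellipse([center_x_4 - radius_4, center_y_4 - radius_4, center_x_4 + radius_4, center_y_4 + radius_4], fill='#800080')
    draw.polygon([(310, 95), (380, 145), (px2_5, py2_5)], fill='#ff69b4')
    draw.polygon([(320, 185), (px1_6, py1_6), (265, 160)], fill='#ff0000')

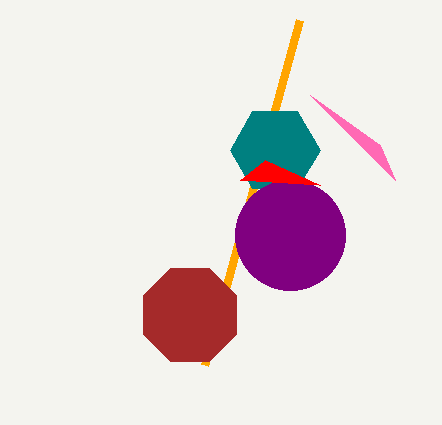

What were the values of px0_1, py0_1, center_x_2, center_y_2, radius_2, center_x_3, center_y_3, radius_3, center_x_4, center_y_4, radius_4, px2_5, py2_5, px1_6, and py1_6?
px0_1 = 205; py0_1 = 365; center_x_2 = 275; center_y_2 = 150; radius_2 = 45; center_x_3 = 190; center_y_3 = 315; radius_3 = 50; center_x_4 = 290; center_y_4 = 235; radius_4 = 55; px2_5 = 395; py2_5 = 180; px1_6 = 240; py1_6 = 180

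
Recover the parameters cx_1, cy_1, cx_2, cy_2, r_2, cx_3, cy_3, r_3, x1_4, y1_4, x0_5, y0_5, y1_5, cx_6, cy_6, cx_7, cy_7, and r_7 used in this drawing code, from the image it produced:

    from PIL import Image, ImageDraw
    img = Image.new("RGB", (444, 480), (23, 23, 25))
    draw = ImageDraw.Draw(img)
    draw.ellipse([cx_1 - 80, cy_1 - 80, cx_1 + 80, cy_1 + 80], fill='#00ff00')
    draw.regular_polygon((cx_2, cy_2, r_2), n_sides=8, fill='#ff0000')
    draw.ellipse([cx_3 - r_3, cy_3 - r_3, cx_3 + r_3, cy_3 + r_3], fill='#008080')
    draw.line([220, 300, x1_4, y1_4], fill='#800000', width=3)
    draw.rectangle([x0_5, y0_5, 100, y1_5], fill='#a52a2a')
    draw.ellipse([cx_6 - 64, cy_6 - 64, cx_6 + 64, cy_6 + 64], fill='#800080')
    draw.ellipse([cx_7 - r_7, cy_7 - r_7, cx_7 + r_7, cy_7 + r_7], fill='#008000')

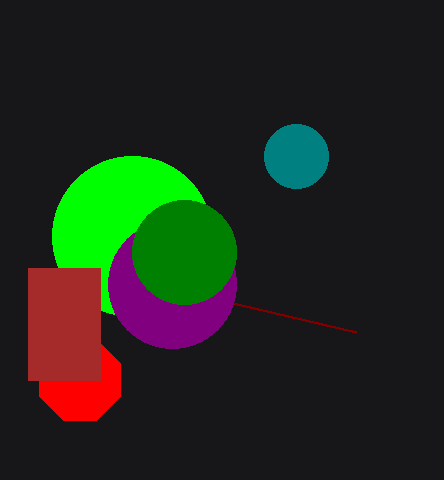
cx_1 = 132, cy_1 = 236, cx_2 = 80, cy_2 = 380, r_2 = 44, cx_3 = 296, cy_3 = 156, r_3 = 32, x1_4 = 356, y1_4 = 332, x0_5 = 28, y0_5 = 268, y1_5 = 380, cx_6 = 172, cy_6 = 284, cx_7 = 184, cy_7 = 252, r_7 = 52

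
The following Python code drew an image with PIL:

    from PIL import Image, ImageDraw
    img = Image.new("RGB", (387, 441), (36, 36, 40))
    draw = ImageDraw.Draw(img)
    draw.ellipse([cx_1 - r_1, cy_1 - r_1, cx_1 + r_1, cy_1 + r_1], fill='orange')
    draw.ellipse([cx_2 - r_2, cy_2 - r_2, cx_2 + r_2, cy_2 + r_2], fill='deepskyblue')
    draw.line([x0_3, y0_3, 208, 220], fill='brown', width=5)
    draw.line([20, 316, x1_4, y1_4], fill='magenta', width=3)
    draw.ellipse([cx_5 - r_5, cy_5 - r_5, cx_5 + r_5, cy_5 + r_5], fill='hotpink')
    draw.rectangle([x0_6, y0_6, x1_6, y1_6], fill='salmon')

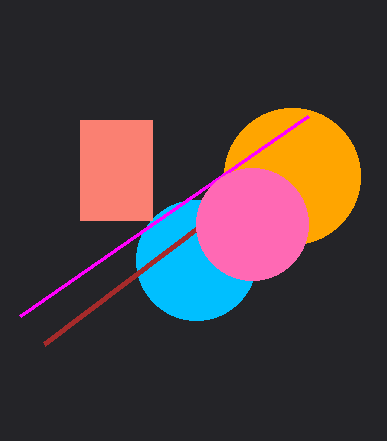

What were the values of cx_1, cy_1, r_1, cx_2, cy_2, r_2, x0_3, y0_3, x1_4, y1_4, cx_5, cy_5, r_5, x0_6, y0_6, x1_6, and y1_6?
cx_1 = 292, cy_1 = 176, r_1 = 68, cx_2 = 196, cy_2 = 260, r_2 = 60, x0_3 = 44, y0_3 = 344, x1_4 = 308, y1_4 = 116, cx_5 = 252, cy_5 = 224, r_5 = 56, x0_6 = 80, y0_6 = 120, x1_6 = 152, y1_6 = 220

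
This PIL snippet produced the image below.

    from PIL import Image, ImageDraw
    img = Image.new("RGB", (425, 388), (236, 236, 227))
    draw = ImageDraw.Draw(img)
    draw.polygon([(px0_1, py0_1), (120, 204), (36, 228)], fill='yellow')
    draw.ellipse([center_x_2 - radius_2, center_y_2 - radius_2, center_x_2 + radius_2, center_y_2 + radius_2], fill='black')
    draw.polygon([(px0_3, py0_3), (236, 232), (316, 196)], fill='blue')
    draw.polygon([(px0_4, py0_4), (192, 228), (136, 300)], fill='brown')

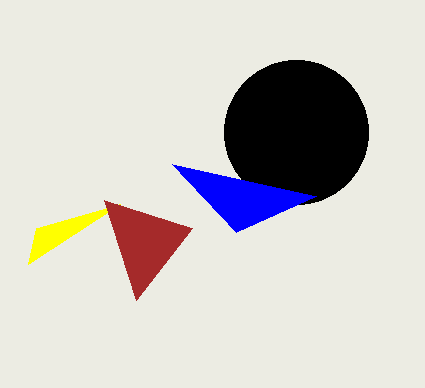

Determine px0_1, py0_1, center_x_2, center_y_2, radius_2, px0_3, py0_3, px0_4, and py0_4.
px0_1 = 28
py0_1 = 264
center_x_2 = 296
center_y_2 = 132
radius_2 = 72
px0_3 = 172
py0_3 = 164
px0_4 = 104
py0_4 = 200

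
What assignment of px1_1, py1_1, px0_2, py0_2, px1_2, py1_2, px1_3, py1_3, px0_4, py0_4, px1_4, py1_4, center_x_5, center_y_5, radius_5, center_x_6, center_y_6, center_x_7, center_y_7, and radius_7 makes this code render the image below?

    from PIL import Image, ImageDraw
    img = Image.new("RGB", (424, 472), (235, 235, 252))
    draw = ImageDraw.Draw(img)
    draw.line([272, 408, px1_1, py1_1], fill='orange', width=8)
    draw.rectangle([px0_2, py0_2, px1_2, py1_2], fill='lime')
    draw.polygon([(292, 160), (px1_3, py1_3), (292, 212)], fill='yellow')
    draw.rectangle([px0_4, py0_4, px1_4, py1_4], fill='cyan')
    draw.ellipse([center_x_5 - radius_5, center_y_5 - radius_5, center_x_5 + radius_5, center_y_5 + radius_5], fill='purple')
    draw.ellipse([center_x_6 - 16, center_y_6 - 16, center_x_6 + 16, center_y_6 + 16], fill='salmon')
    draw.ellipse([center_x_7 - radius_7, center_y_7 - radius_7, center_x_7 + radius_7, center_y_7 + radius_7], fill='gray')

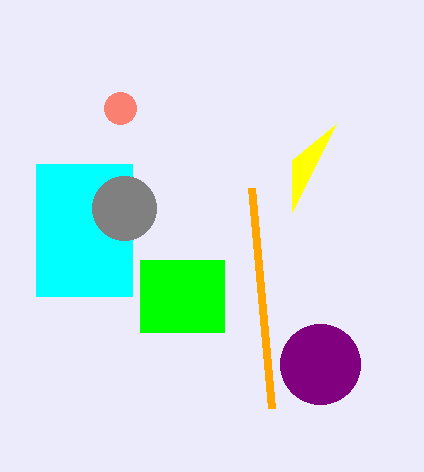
px1_1 = 252, py1_1 = 188, px0_2 = 140, py0_2 = 260, px1_2 = 224, py1_2 = 332, px1_3 = 336, py1_3 = 124, px0_4 = 36, py0_4 = 164, px1_4 = 132, py1_4 = 296, center_x_5 = 320, center_y_5 = 364, radius_5 = 40, center_x_6 = 120, center_y_6 = 108, center_x_7 = 124, center_y_7 = 208, radius_7 = 32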